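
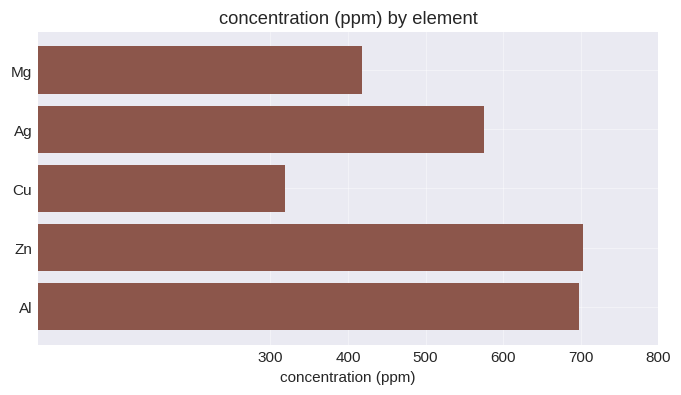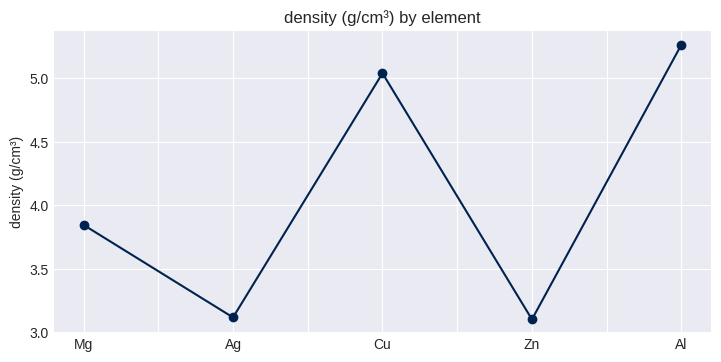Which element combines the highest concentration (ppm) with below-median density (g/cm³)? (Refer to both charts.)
Chart 2 median density (g/cm³) ≈ 4; below-median elements: Ag, Zn. Among those, Zn has the highest concentration (ppm) (≈ 700).

Zn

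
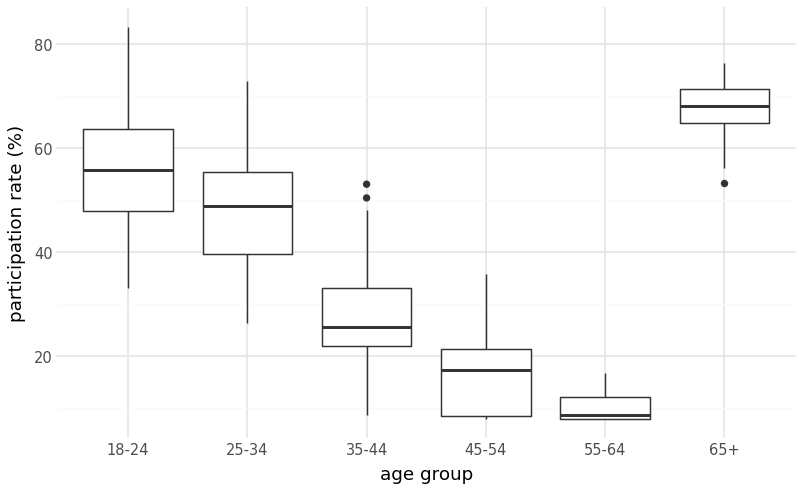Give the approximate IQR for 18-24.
Q3 ≈ 65, Q1 ≈ 50; IQR ≈ 15.

≈ 15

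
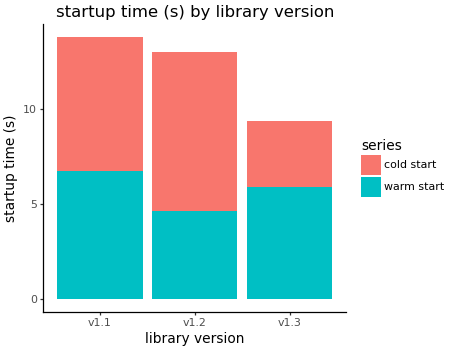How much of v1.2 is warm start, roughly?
warm start top ≈ 4, bottom ≈ 0; segment ≈ 4.

≈ 4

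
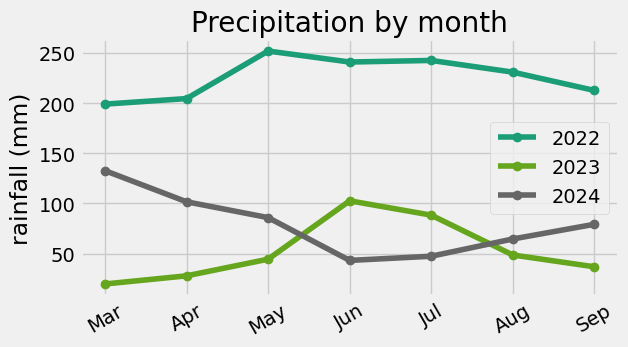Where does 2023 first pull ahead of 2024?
Jun

May: 2023 ≈ 40 vs 2024 ≈ 80 (not yet); Jun: 2023 ≈ 100 vs 2024 ≈ 40 (first crossover).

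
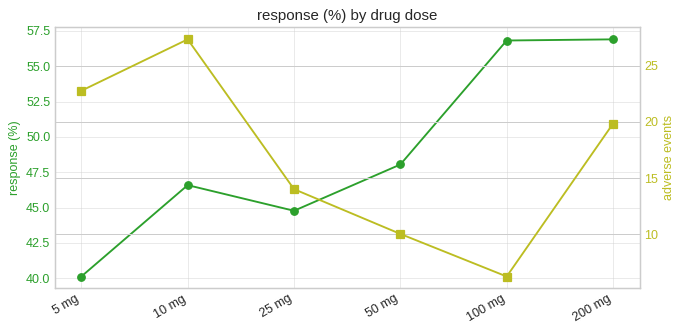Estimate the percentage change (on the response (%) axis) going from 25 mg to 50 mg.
≈ +9.1%

25 mg ≈ 44, 50 mg ≈ 48; (48 − 44) / 44 ≈ +9.1%.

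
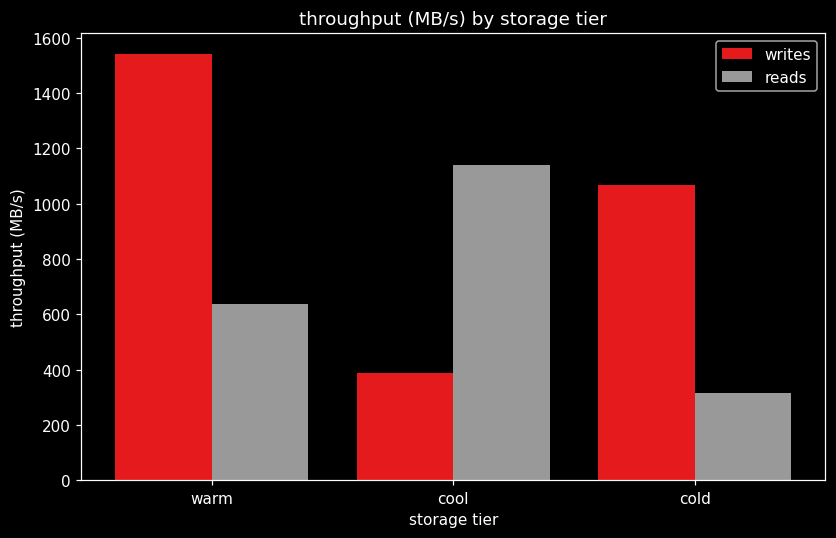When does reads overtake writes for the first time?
warm: reads ≈ 600 vs writes ≈ 1600 (not yet); cool: reads ≈ 1200 vs writes ≈ 400 (first crossover).

cool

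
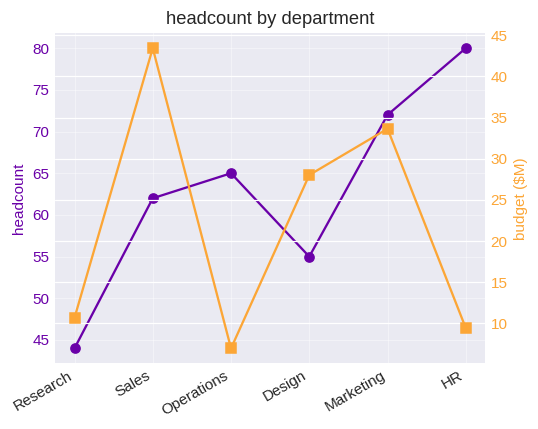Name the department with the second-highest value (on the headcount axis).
Marketing

Top 3 (on the headcount axis): HR ≈ 80, Marketing ≈ 70, Operations ≈ 65.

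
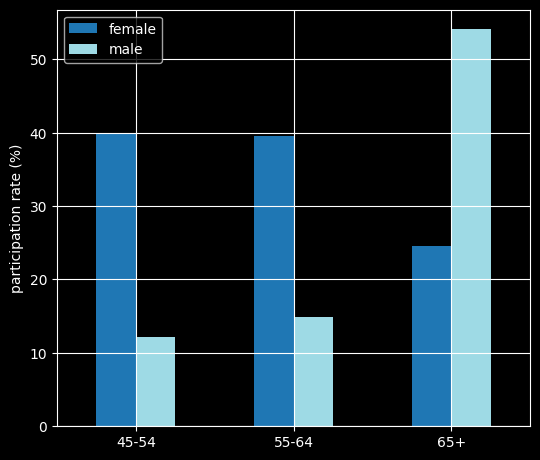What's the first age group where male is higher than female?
55-64: male ≈ 15 vs female ≈ 40 (not yet); 65+: male ≈ 55 vs female ≈ 25 (first crossover).

65+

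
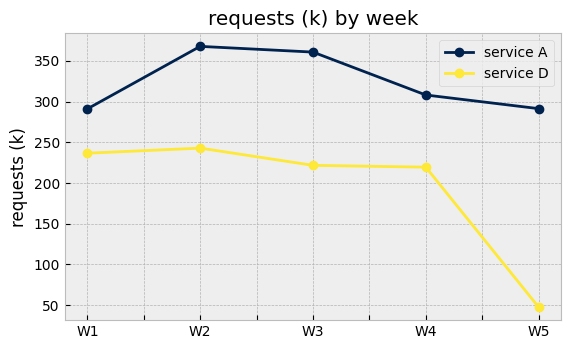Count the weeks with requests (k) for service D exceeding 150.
4

Above 150: W1, W2, W3, W4.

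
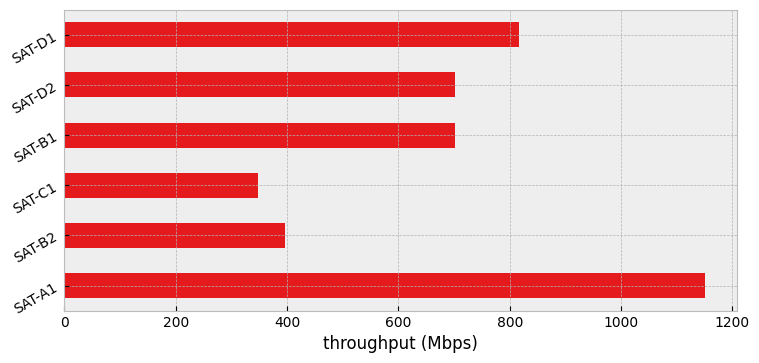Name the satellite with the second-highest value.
Top 3: SAT-A1 ≈ 1200, SAT-D1 ≈ 800, SAT-B1 ≈ 700.

SAT-D1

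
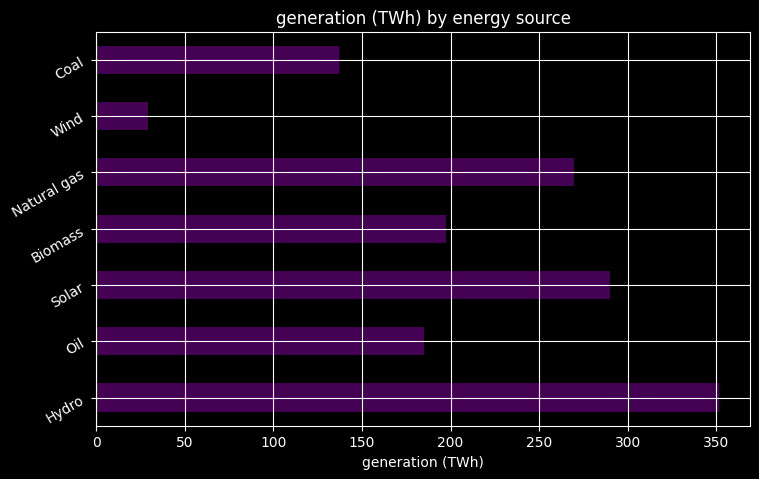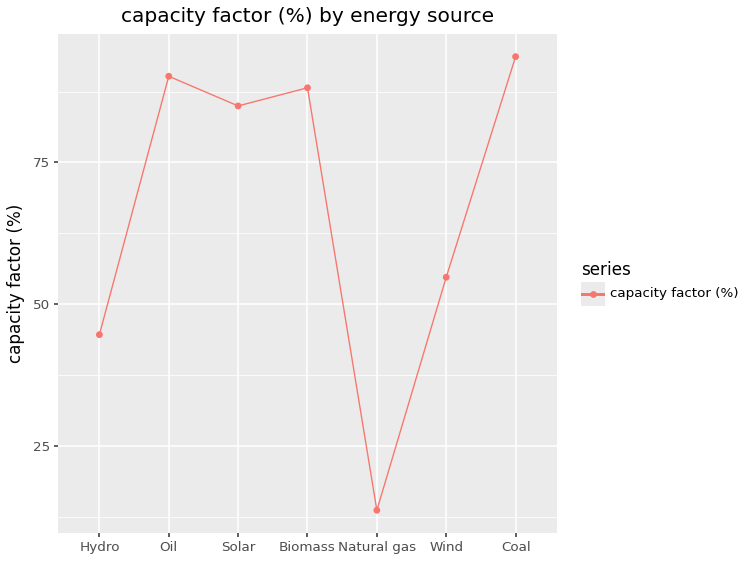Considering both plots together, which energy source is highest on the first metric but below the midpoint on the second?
Chart 2 median capacity factor (%) ≈ 80; below-median energy sources: Hydro, Natural gas, Wind. Among those, Hydro has the highest generation (TWh) (≈ 350).

Hydro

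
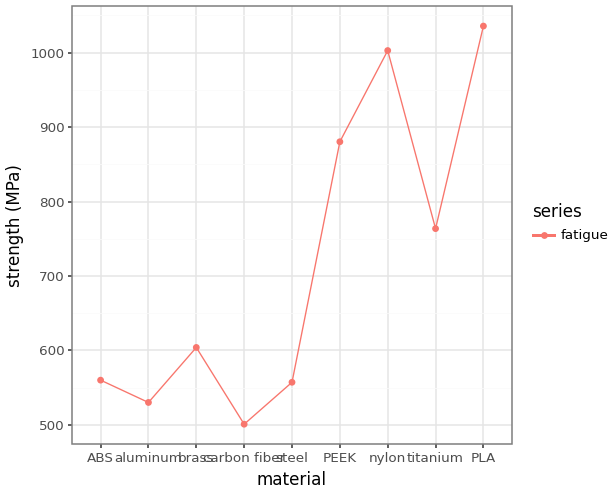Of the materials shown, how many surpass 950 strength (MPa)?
Above 950: nylon, PLA.

2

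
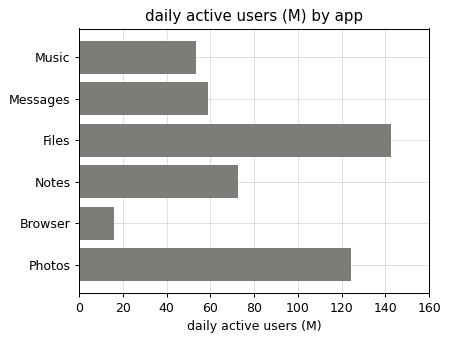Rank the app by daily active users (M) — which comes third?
Notes

Top 4: Files ≈ 140, Photos ≈ 120, Notes ≈ 80, Messages ≈ 60.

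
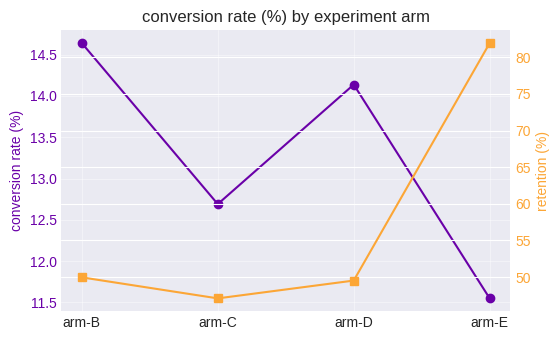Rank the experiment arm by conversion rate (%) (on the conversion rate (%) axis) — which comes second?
Top 3 (on the conversion rate (%) axis): arm-B ≈ 14.5, arm-D ≈ 14.0, arm-C ≈ 12.5.

arm-D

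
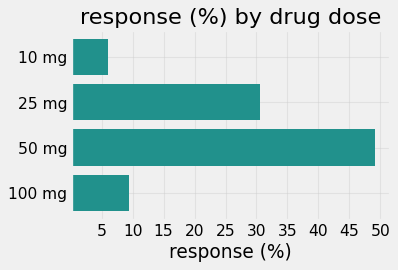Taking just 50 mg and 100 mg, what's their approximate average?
≈ 30

(50 + 10) / 2 ≈ 30.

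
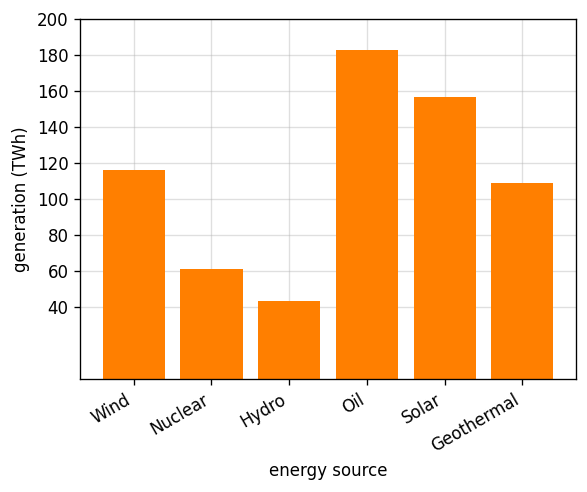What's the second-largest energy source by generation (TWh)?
Top 3: Oil ≈ 180, Solar ≈ 160, Wind ≈ 120.

Solar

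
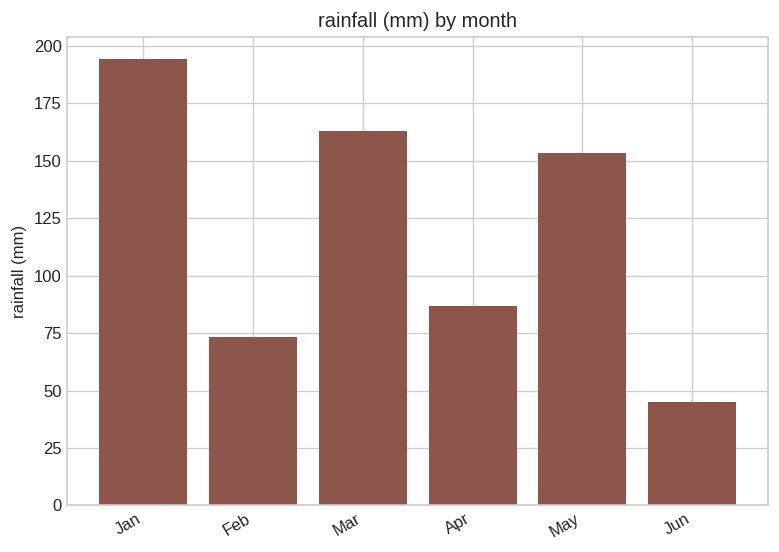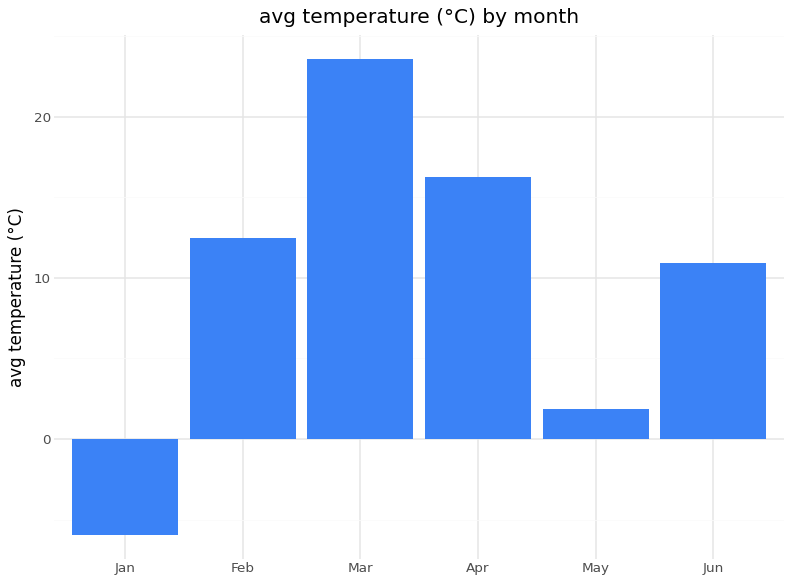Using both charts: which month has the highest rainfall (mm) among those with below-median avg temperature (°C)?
Jan

Chart 2 median avg temperature (°C) ≈ 10; below-median months: Jan, May, Jun. Among those, Jan has the highest rainfall (mm) (≈ 200).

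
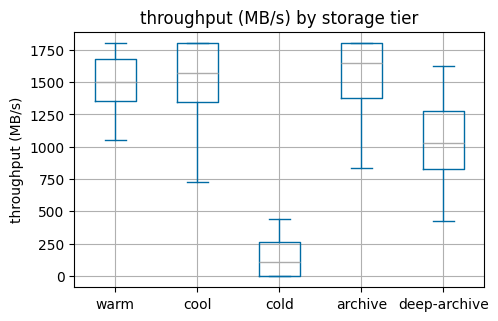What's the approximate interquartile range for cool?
≈ 400

Q3 ≈ 1800, Q1 ≈ 1400; IQR ≈ 400.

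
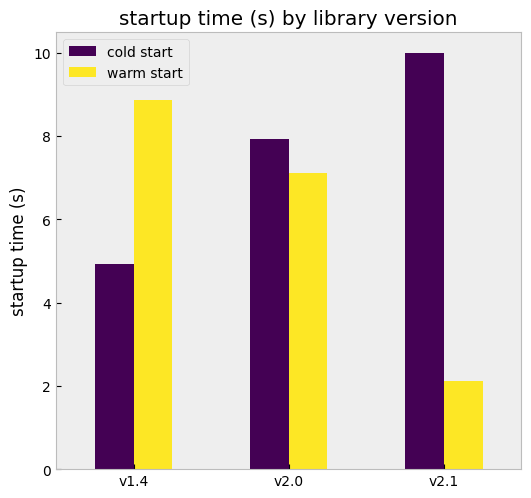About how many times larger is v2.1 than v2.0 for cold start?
v2.1 ≈ 10, v2.0 ≈ 8; 10/8 ≈ 1.25.

≈ 1.25×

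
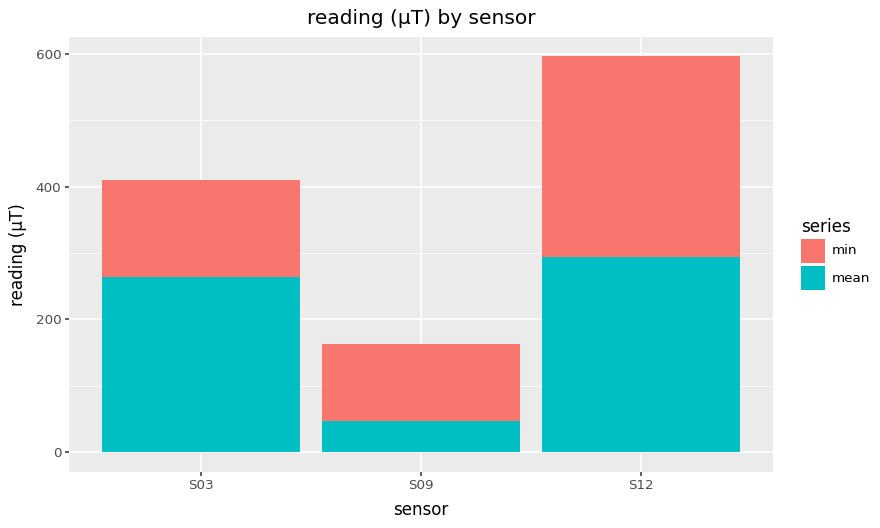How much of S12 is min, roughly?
min top ≈ 600, bottom ≈ 300; segment ≈ 300.

≈ 300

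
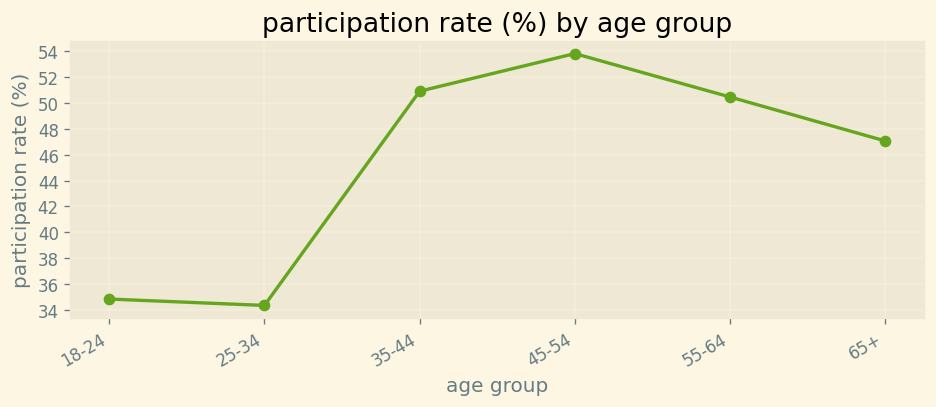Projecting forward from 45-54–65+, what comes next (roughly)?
Last three: 54, 50, 48 → slope ≈ -3/step → next ≈ 45.

≈ 45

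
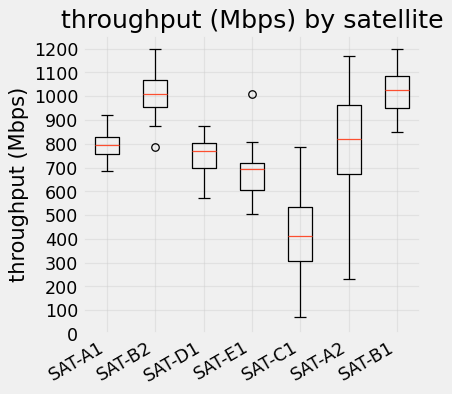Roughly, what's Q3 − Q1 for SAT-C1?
Q3 ≈ 500, Q1 ≈ 300; IQR ≈ 200.

≈ 200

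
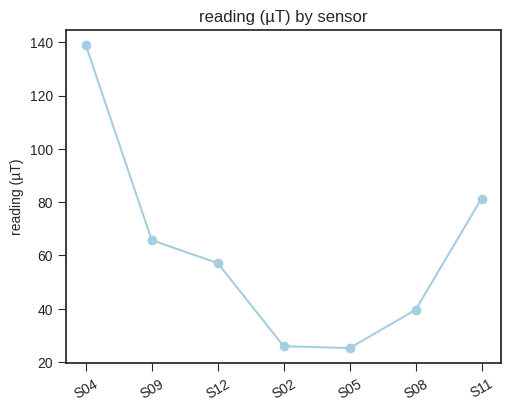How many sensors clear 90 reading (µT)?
Above 90: S04.

1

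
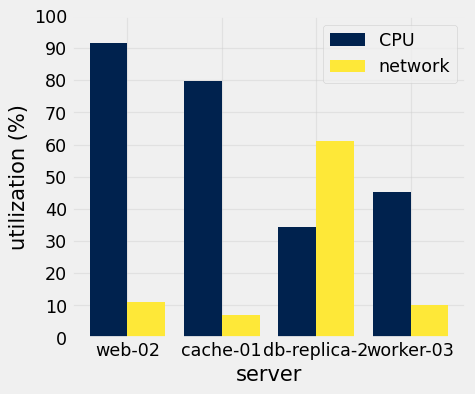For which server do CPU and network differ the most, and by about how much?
web-02, ≈ 80 %

web-02: CPU ≈ 90, network ≈ 10 → gap ≈ 80. Next-largest (cache-01) is only ≈ 70.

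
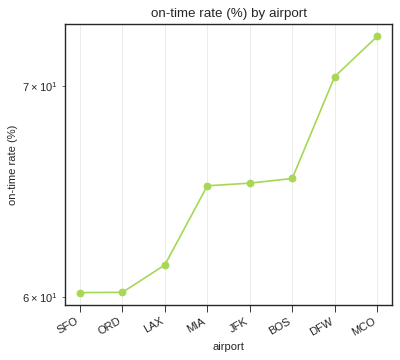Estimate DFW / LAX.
≈ 1.13×

DFW ≈ 70, LAX ≈ 62; 70/62 ≈ 1.13.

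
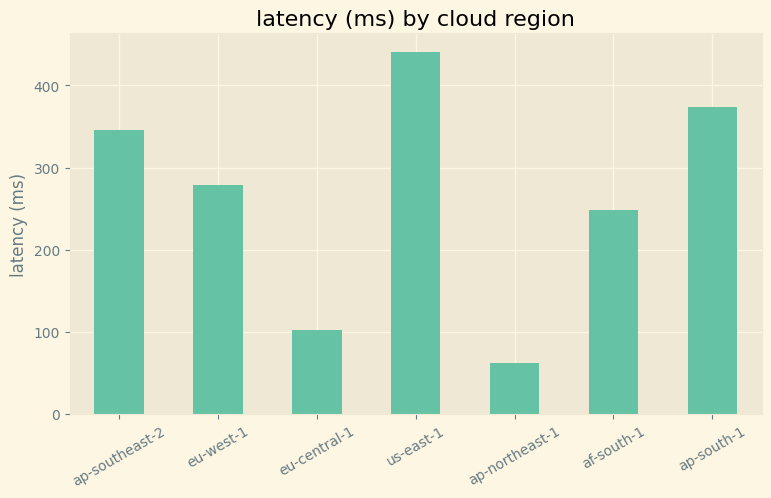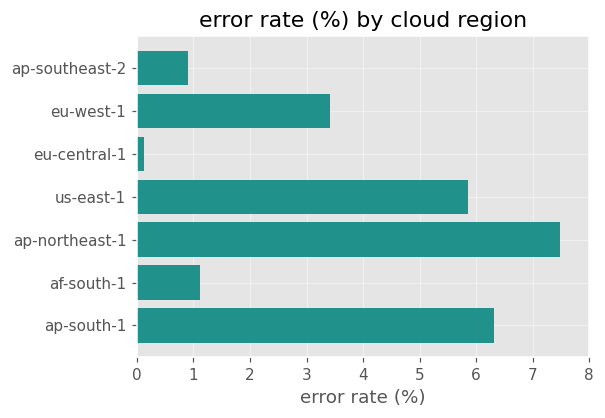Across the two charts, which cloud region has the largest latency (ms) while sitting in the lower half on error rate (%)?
Chart 2 median error rate (%) ≈ 3; below-median cloud regions: ap-southeast-2, eu-central-1, af-south-1. Among those, ap-southeast-2 has the highest latency (ms) (≈ 350).

ap-southeast-2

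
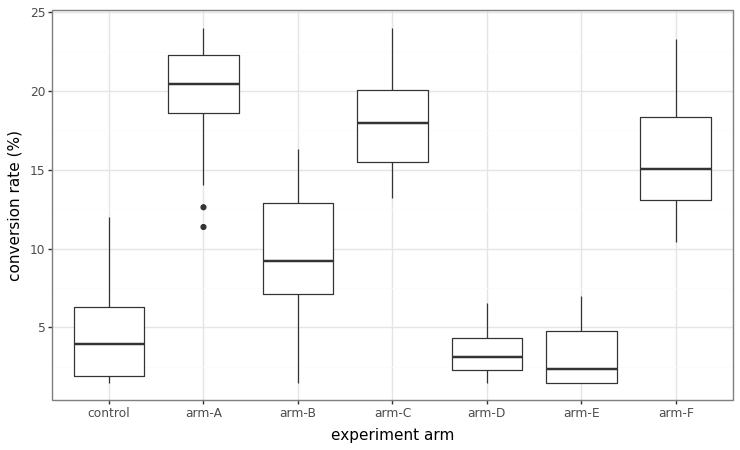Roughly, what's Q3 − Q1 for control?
≈ 4

Q3 ≈ 6, Q1 ≈ 2; IQR ≈ 4.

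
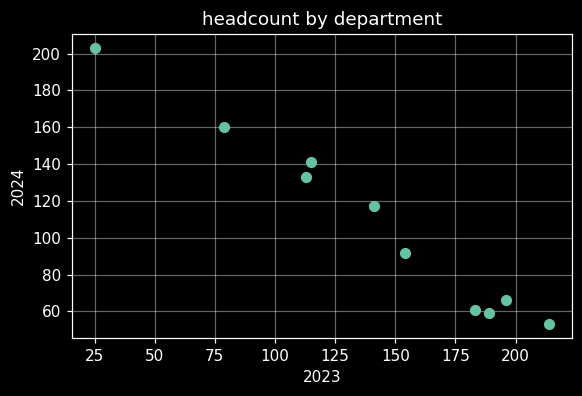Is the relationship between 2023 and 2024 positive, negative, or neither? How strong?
Points are negatively correlated; strong (|r| ≈ 1.0).

negative, strong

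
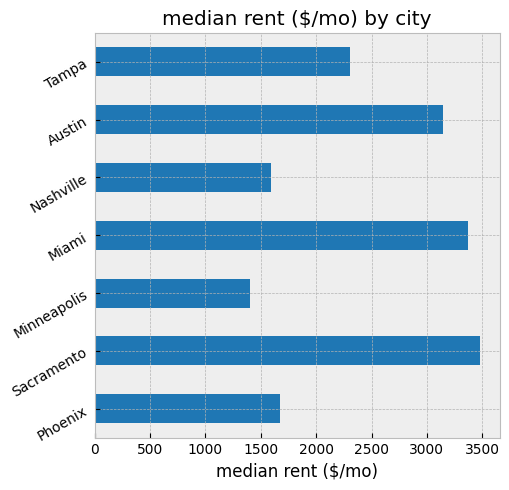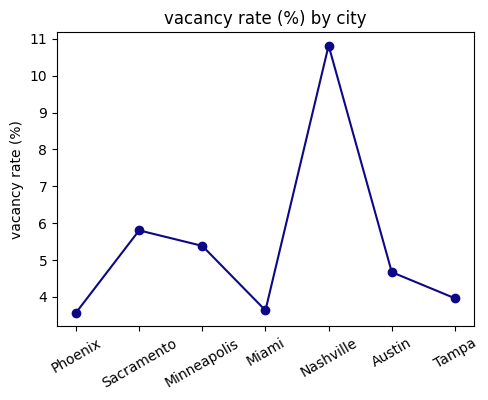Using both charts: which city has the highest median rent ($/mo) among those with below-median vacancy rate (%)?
Miami

Chart 2 median vacancy rate (%) ≈ 5; below-median cities: Phoenix, Miami, Tampa. Among those, Miami has the highest median rent ($/mo) (≈ 3500).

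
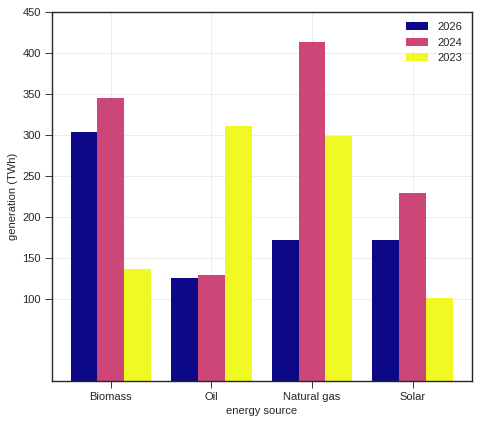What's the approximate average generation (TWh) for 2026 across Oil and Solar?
(150 + 150) / 2 ≈ 150.

≈ 150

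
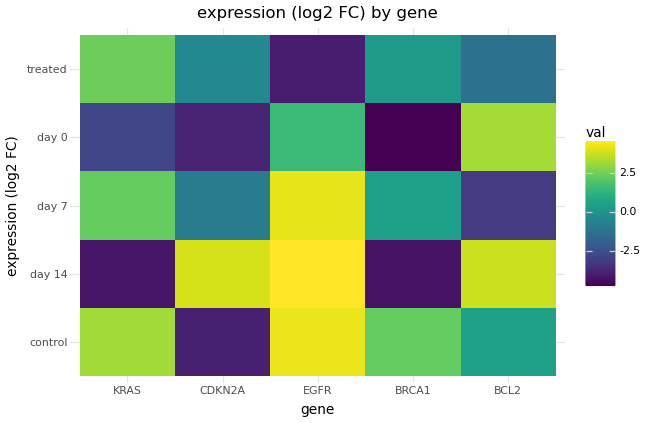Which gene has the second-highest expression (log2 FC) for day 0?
EGFR

Top 3 for day 0: BCL2 ≈ 3, EGFR ≈ 2, KRAS ≈ -3.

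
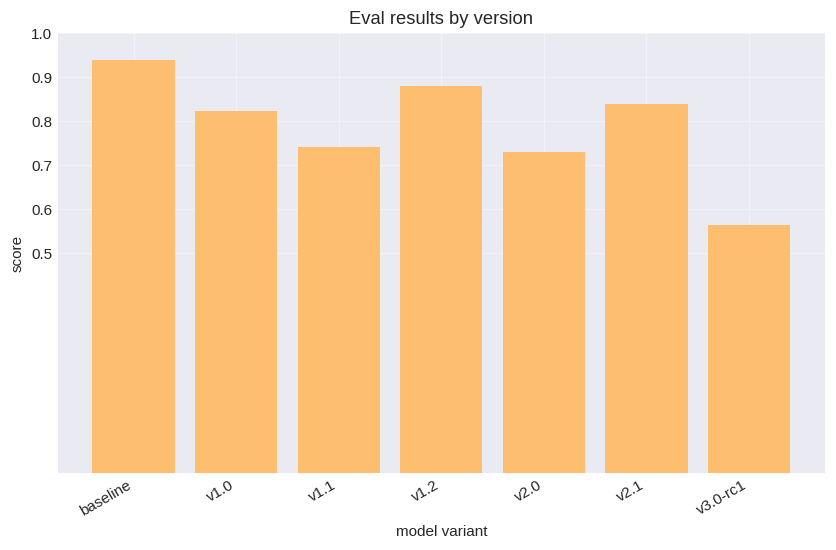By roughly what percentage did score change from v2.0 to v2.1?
≈ +14.3%

v2.0 ≈ 0.7, v2.1 ≈ 0.8; (0.8 − 0.7) / 0.7 ≈ +14.3%.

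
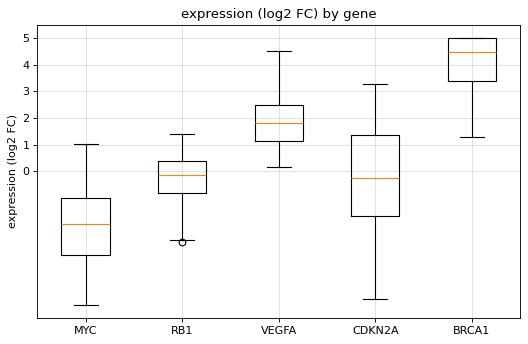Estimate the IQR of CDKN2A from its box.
≈ 3

Q3 ≈ 1, Q1 ≈ -2; IQR ≈ 3.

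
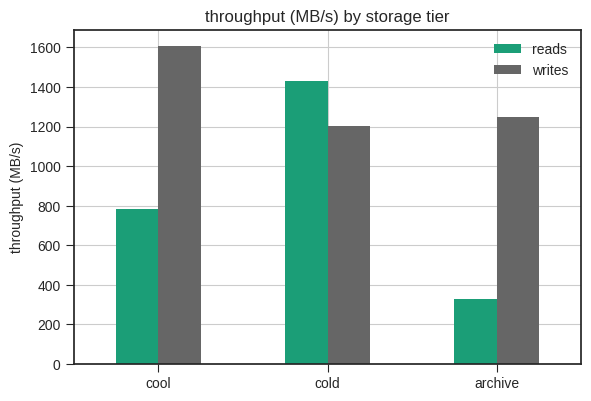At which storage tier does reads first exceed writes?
cold

cool: reads ≈ 800 vs writes ≈ 1600 (not yet); cold: reads ≈ 1400 vs writes ≈ 1200 (first crossover).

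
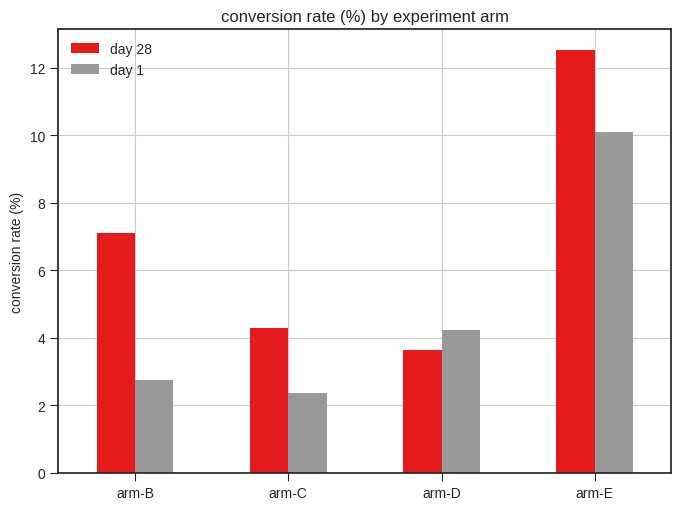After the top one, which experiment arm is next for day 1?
Top 3 for day 1: arm-E ≈ 10, arm-D ≈ 4, arm-B ≈ 2.

arm-D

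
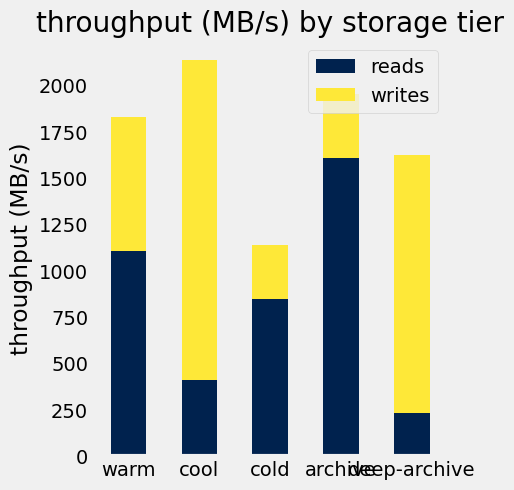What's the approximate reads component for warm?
≈ 1200

reads top ≈ 1200, bottom ≈ 0; segment ≈ 1200.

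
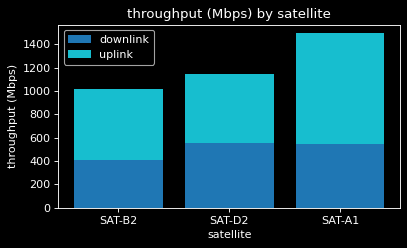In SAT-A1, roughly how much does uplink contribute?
uplink top ≈ 1400, bottom ≈ 600; segment ≈ 800.

≈ 800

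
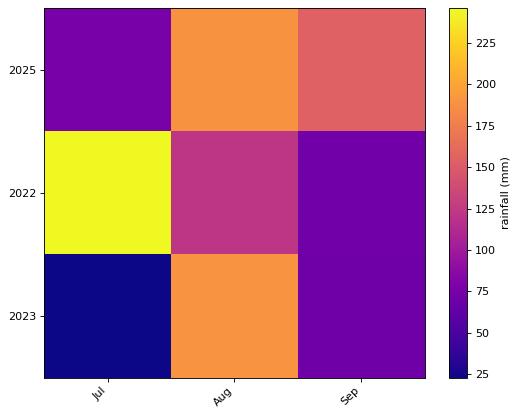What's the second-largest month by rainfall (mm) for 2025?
Sep

Top 3 for 2025: Aug ≈ 180, Sep ≈ 160, Jul ≈ 80.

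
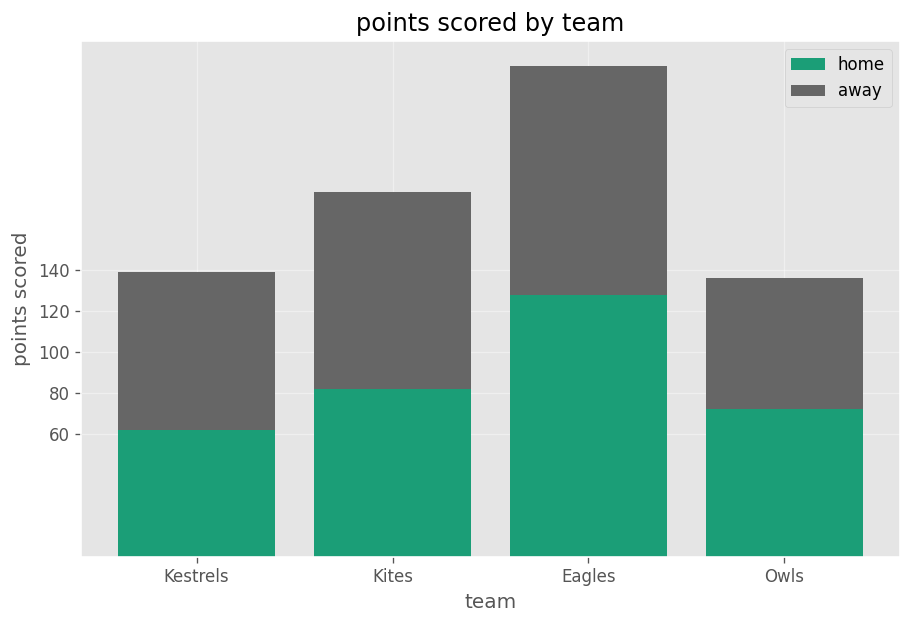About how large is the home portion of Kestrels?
home top ≈ 60, bottom ≈ 0; segment ≈ 60.

≈ 60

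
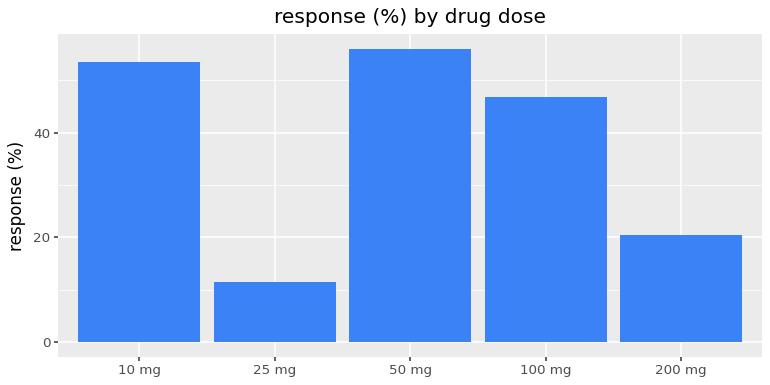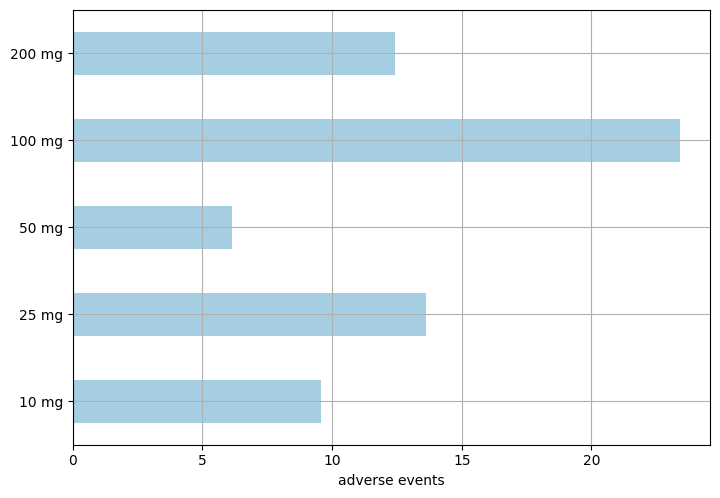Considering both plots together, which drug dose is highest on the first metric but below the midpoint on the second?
Chart 2 median adverse events ≈ 10; below-median drug doses: 10 mg, 50 mg. Among those, 50 mg has the highest response (%) (≈ 60).

50 mg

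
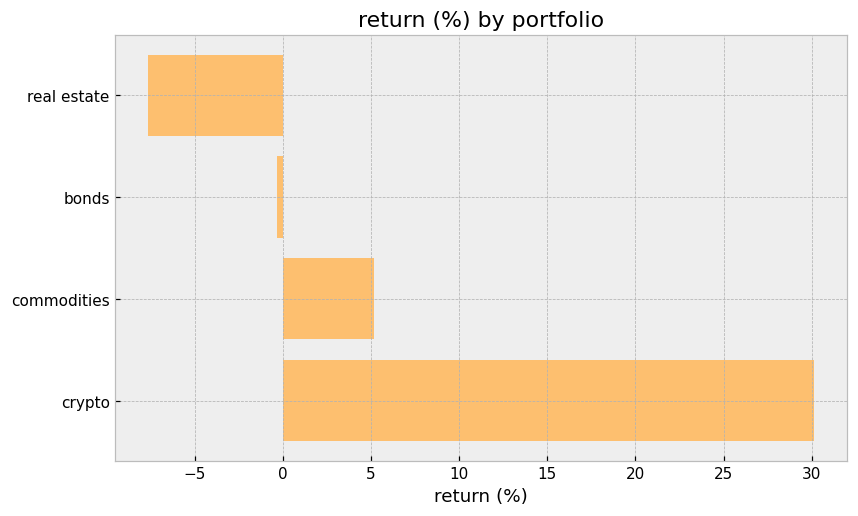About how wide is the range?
≈ 40

Max crypto ≈ 30, min real estate ≈ -10; range ≈ 40.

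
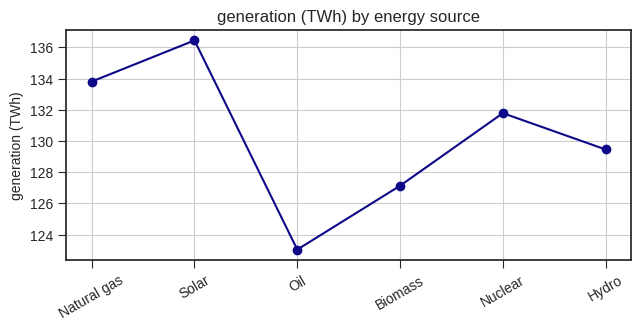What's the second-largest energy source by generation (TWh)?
Natural gas

Top 3: Solar ≈ 136, Natural gas ≈ 134, Nuclear ≈ 132.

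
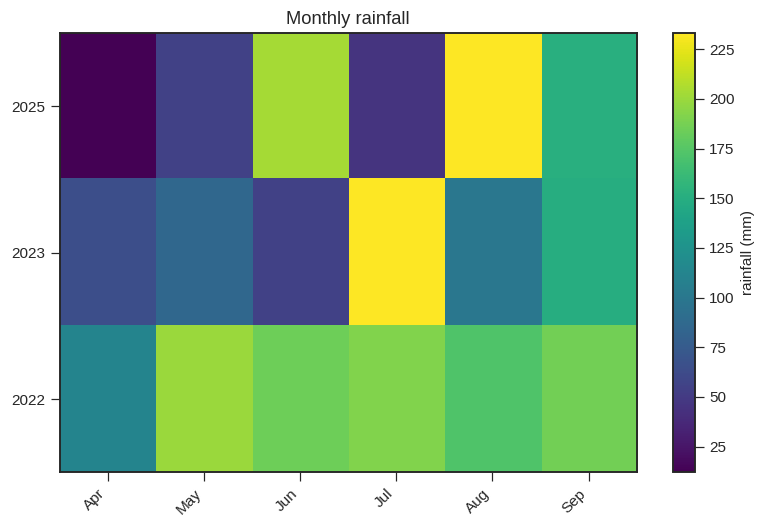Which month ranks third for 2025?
Sep

Top 4 for 2025: Aug ≈ 240, Jun ≈ 200, Sep ≈ 160, May ≈ 60.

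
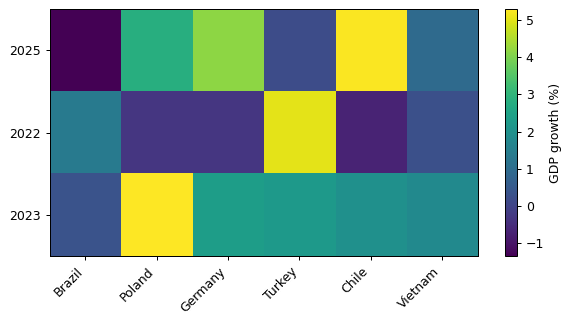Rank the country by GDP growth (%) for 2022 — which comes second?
Top 3 for 2022: Turkey ≈ 5, Brazil ≈ 1, Vietnam ≈ 0.

Brazil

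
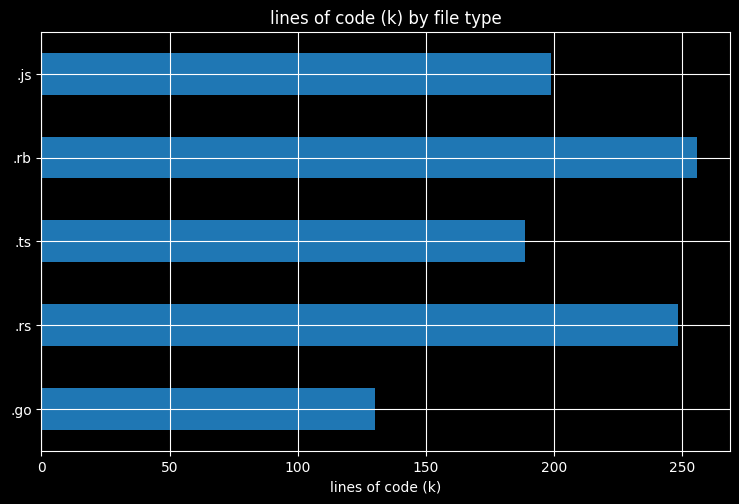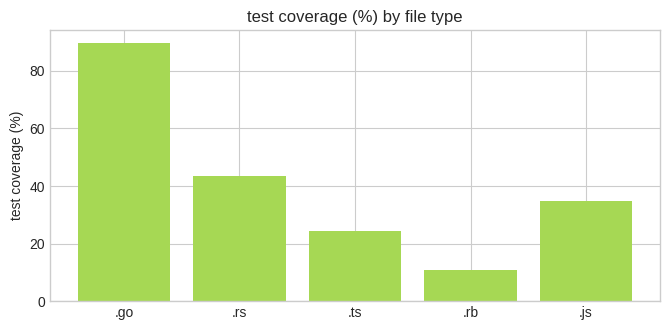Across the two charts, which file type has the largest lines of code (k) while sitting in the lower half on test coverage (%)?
Chart 2 median test coverage (%) ≈ 30; below-median file types: .ts, .rb. Among those, .rb has the highest lines of code (k) (≈ 250).

.rb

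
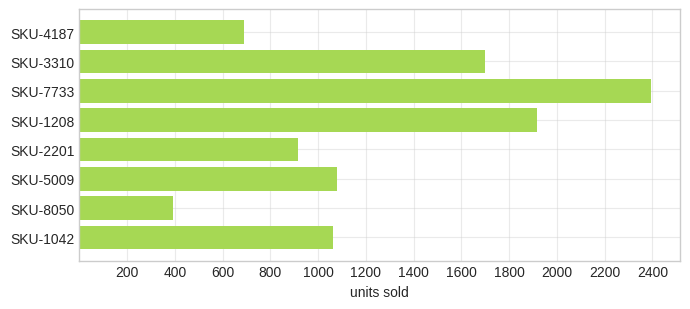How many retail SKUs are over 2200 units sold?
Above 2200: SKU-7733.

1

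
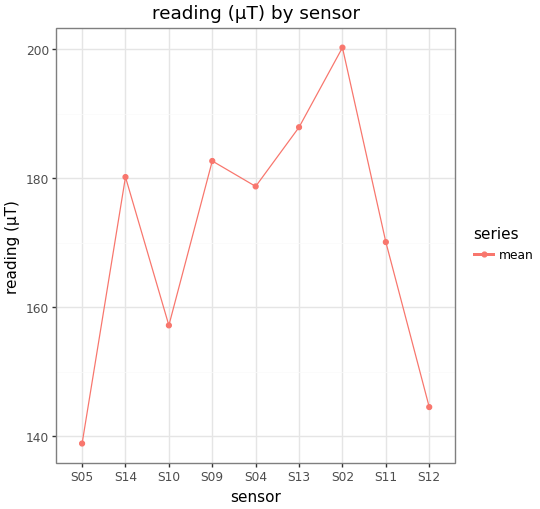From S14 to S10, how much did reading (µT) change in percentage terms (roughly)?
≈ -11.1%

S14 ≈ 180, S10 ≈ 160; (160 − 180) / 180 ≈ -11.1%.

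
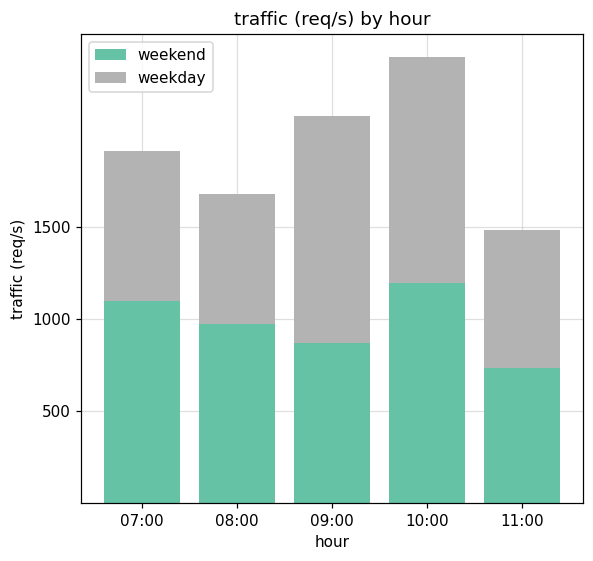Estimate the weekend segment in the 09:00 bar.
≈ 1000

weekend top ≈ 1000, bottom ≈ 0; segment ≈ 1000.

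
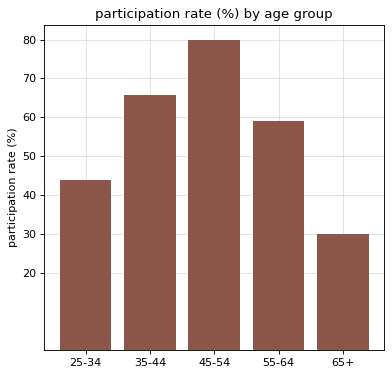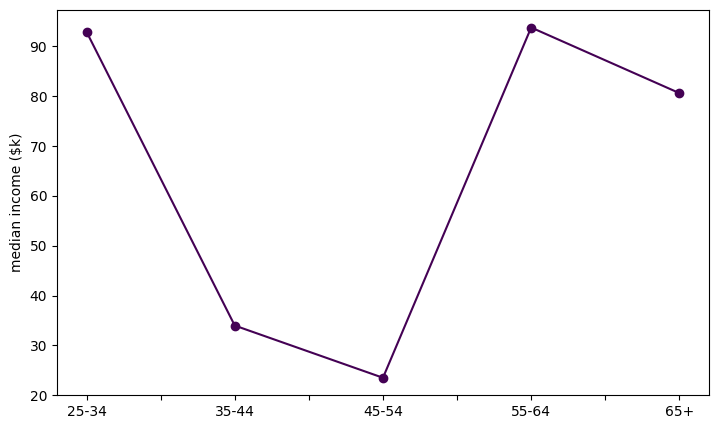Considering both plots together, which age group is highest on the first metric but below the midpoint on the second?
Chart 2 median median income ($k) ≈ 80; below-median age groups: 35-44, 45-54. Among those, 45-54 has the highest participation rate (%) (≈ 80).

45-54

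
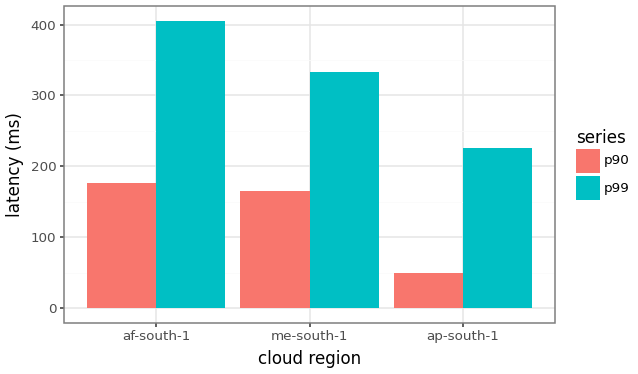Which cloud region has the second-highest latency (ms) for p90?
Top 3 for p90: af-south-1 ≈ 200, me-south-1 ≈ 150, ap-south-1 ≈ 50.

me-south-1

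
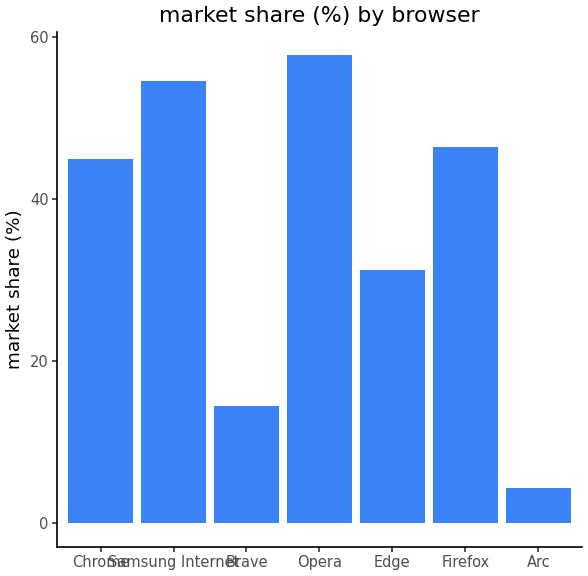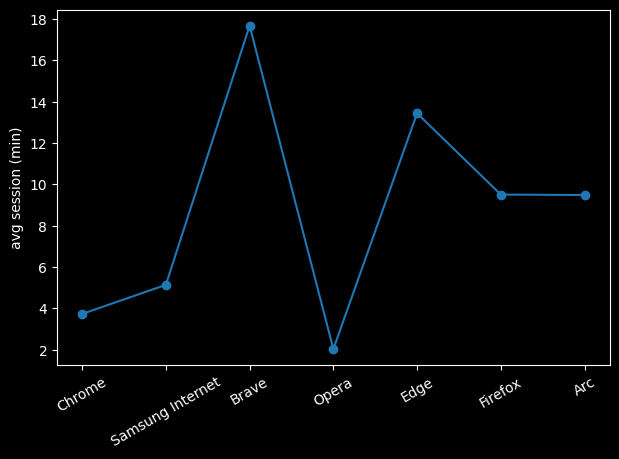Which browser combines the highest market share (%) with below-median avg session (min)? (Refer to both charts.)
Chart 2 median avg session (min) ≈ 10; below-median browsers: Chrome, Samsung Internet, Opera. Among those, Opera has the highest market share (%) (≈ 60).

Opera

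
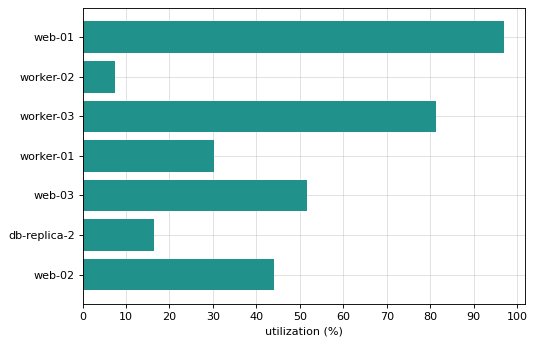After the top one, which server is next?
worker-03

Top 3: web-01 ≈ 100, worker-03 ≈ 80, web-03 ≈ 50.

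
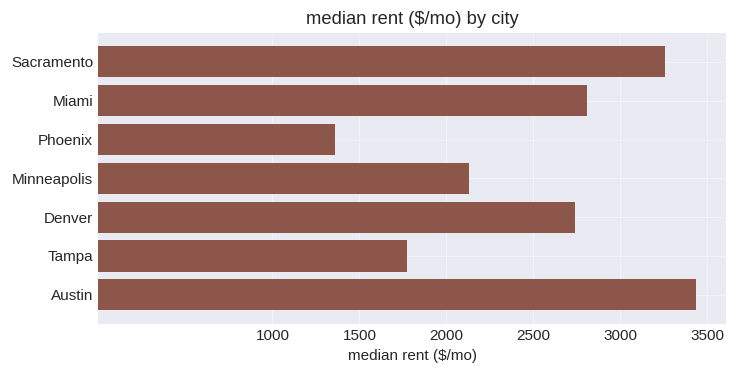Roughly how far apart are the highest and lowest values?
Max Austin ≈ 3500, min Phoenix ≈ 1500; range ≈ 2000.

≈ 2000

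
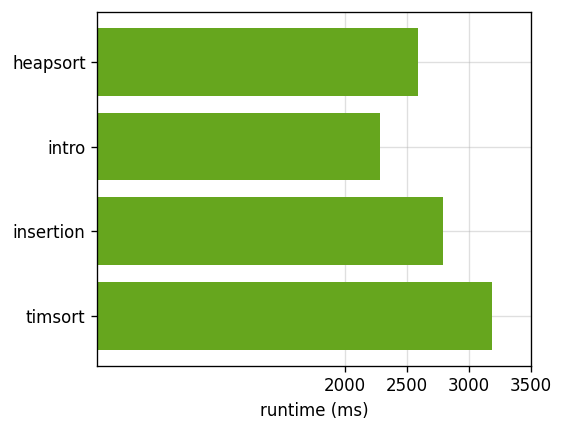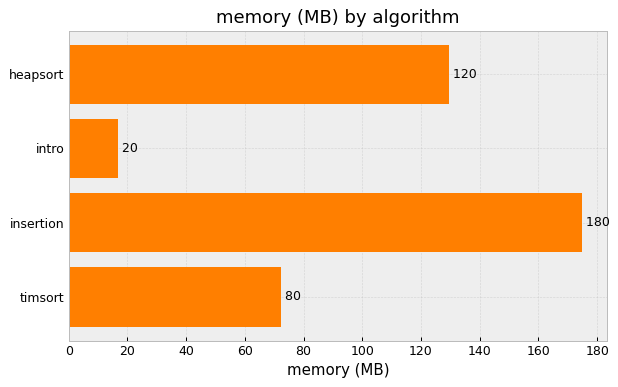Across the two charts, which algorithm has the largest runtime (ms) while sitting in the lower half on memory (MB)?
Chart 2 median memory (MB) ≈ 100; below-median algorithms: intro, timsort. Among those, timsort has the highest runtime (ms) (≈ 3000).

timsort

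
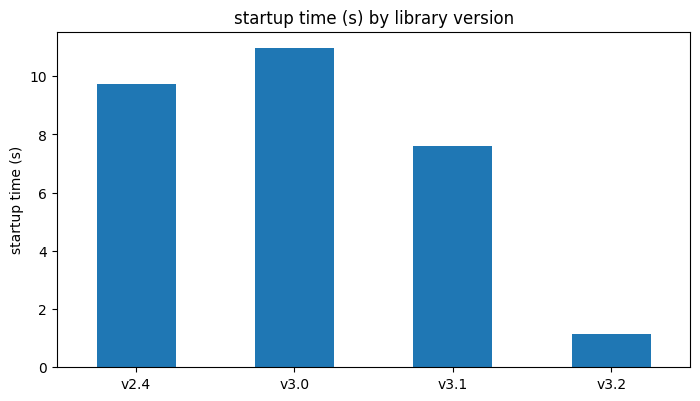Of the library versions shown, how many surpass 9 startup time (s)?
Above 9: v2.4, v3.0.

2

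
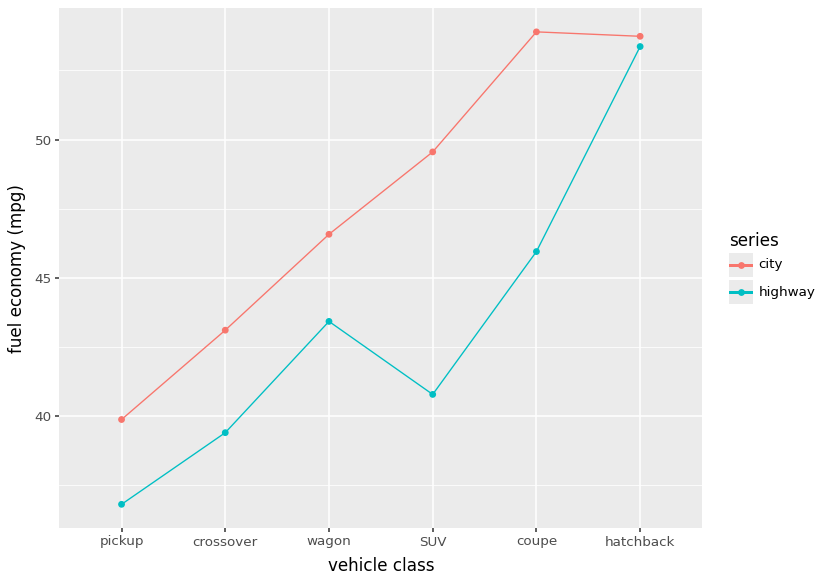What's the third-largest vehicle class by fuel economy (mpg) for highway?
wagon

Top 4 for highway: hatchback ≈ 54, coupe ≈ 46, wagon ≈ 44, SUV ≈ 40.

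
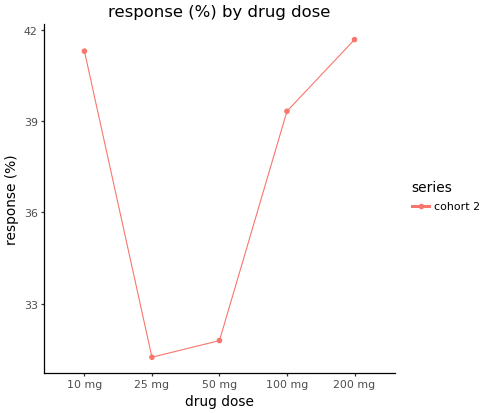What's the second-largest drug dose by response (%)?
Top 3: 200 mg ≈ 42, 10 mg ≈ 41, 100 mg ≈ 39.

10 mg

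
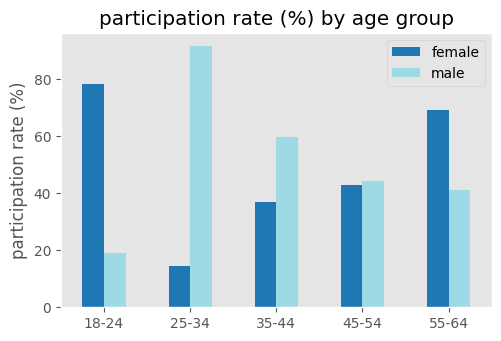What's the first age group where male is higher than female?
25-34

18-24: male ≈ 20 vs female ≈ 80 (not yet); 25-34: male ≈ 90 vs female ≈ 10 (first crossover).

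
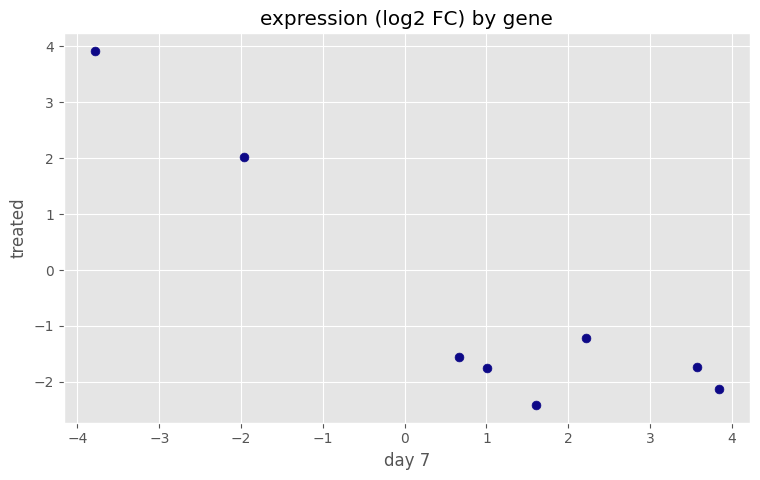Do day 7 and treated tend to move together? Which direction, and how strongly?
negative, strong

Points are negatively correlated; strong (|r| ≈ 0.9).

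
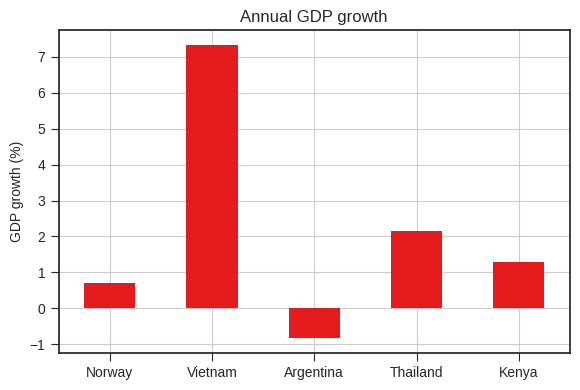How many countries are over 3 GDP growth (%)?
1

Above 3: Vietnam.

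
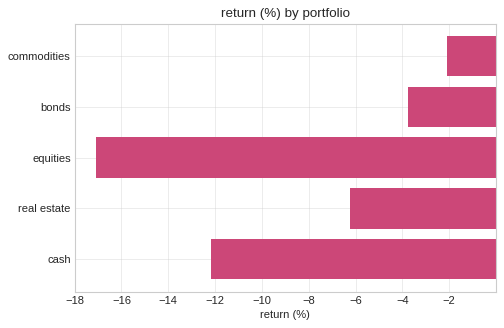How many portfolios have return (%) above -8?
3

Above -8: commodities, bonds, real estate.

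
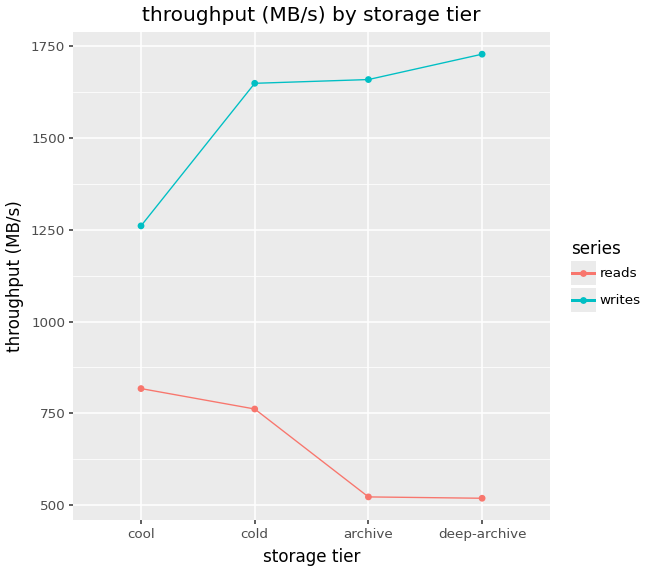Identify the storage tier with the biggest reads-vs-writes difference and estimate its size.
deep-archive: reads ≈ 600, writes ≈ 1800 → gap ≈ 1200. Next-largest (archive) is only ≈ 1000.

deep-archive, ≈ 1200 MB/s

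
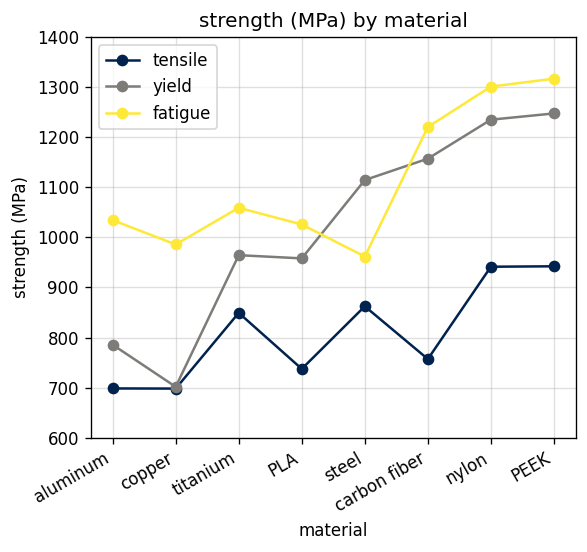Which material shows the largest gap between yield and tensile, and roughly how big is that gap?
carbon fiber, ≈ 400 MPa

carbon fiber: yield ≈ 1200, tensile ≈ 800 → gap ≈ 400. Next-largest (PEEK) is only ≈ 300.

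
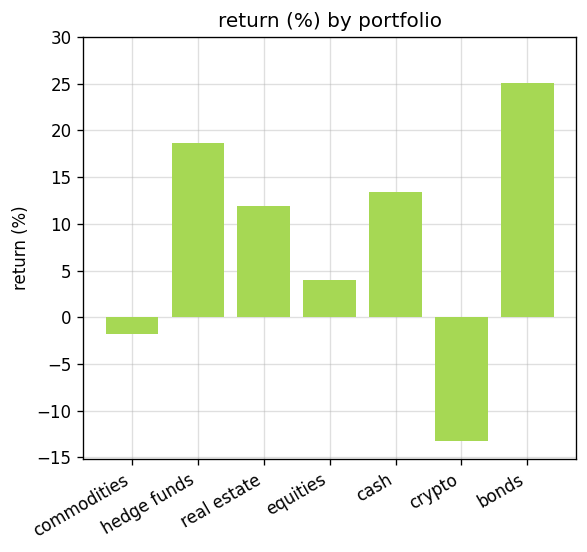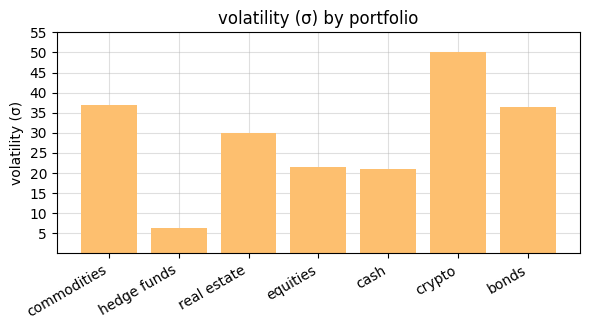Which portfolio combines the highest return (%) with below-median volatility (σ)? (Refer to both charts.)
Chart 2 median volatility (σ) ≈ 30; below-median portfolios: hedge funds, equities, cash. Among those, hedge funds has the highest return (%) (≈ 20).

hedge funds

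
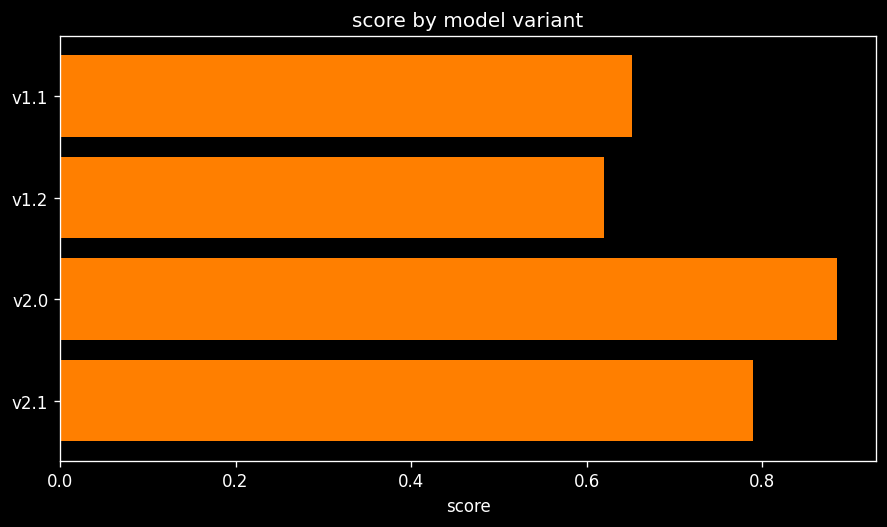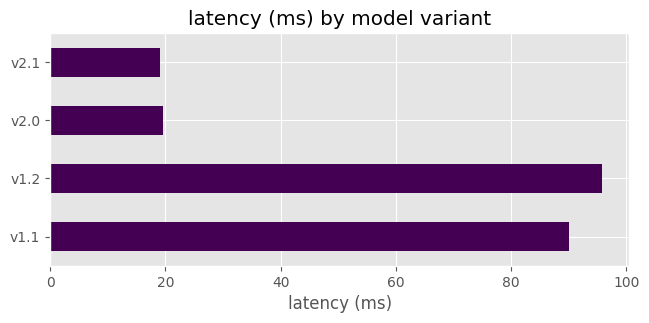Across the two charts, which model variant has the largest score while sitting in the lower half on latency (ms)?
v2.0

Chart 2 median latency (ms) ≈ 50; below-median model variants: v2.0, v2.1. Among those, v2.0 has the highest score (≈ 0.9).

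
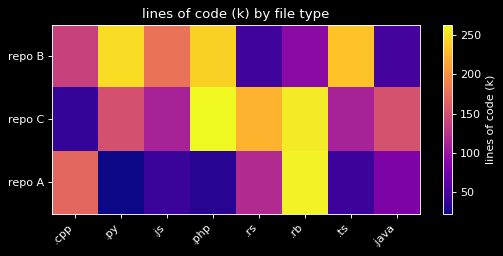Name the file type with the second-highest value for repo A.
.cpp

Top 3 for repo A: .rb ≈ 250, .cpp ≈ 175, .rs ≈ 125.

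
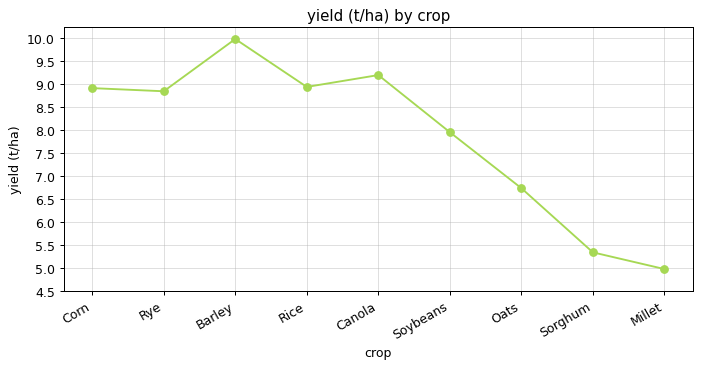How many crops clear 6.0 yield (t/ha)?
Above 6.0: Corn, Rye, Barley, Rice, Canola, Soybeans, Oats.

7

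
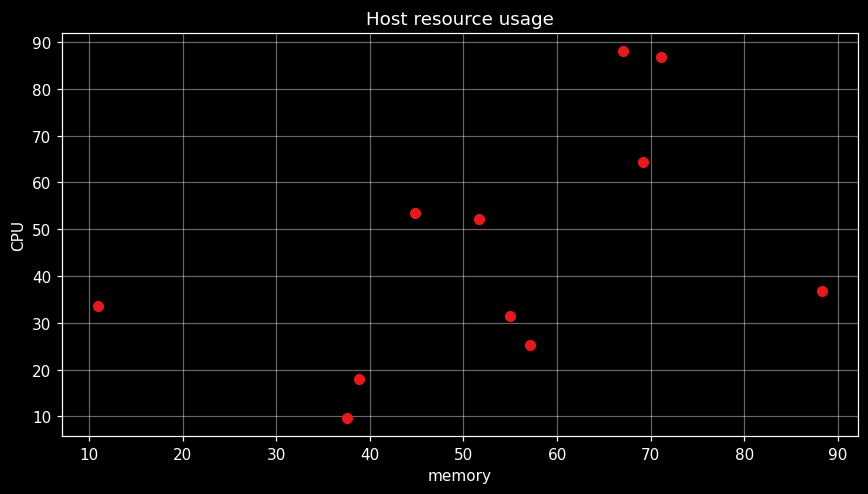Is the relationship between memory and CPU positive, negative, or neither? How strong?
Points are positively correlated; moderate (|r| ≈ 0.5).

positive, moderate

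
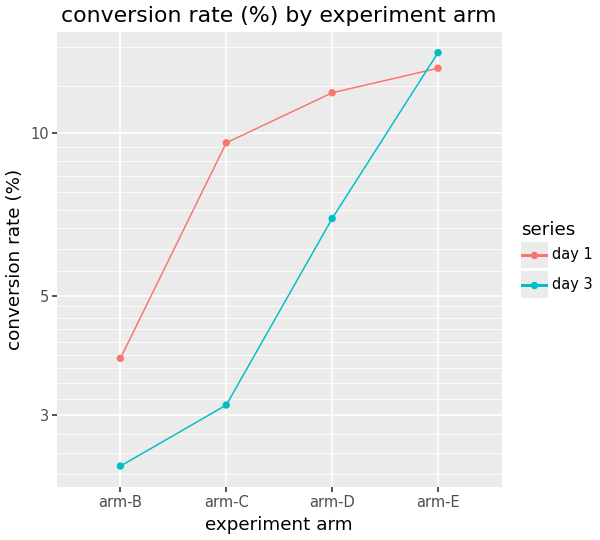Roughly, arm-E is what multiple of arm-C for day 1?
arm-E ≈ 13, arm-C ≈ 10; 13/10 ≈ 1.3.

≈ 1.3×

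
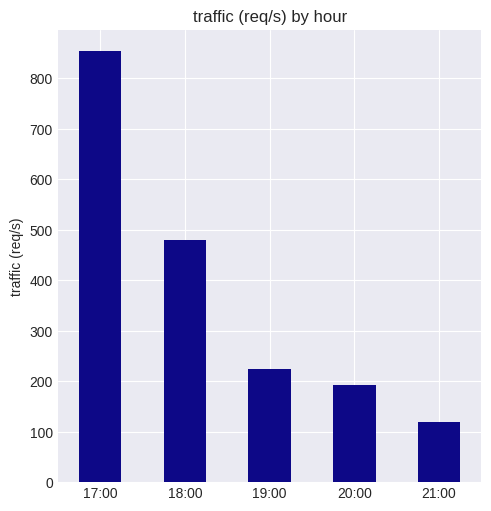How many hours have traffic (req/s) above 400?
2

Above 400: 17:00, 18:00.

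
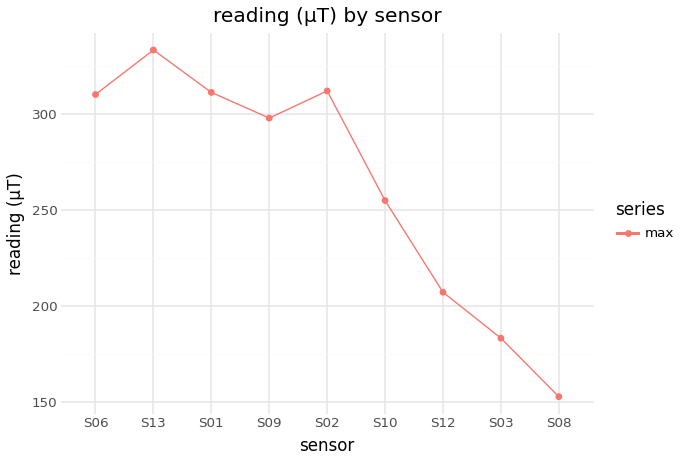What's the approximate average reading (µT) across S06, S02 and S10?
≈ 300

(320 + 320 + 260) / 3 ≈ 300.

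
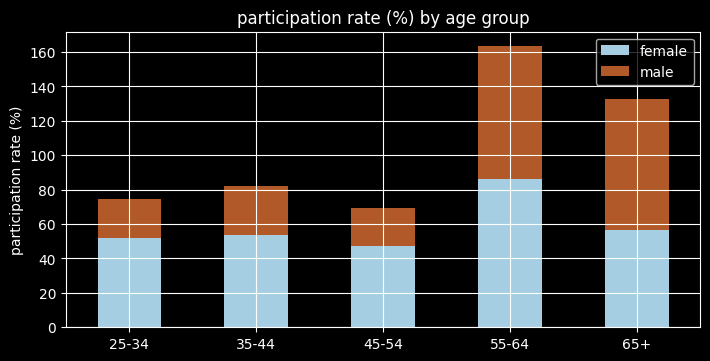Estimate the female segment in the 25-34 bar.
≈ 60

female top ≈ 60, bottom ≈ 0; segment ≈ 60.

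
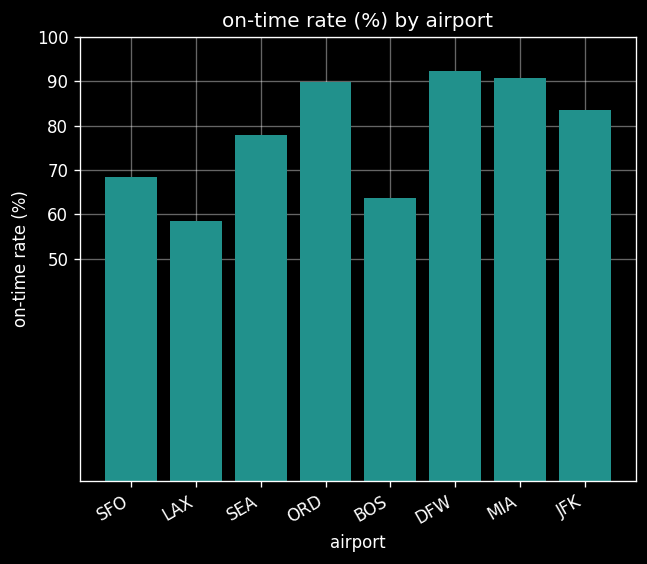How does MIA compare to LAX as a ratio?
MIA ≈ 90, LAX ≈ 60; 90/60 ≈ 1.5.

≈ 1.5×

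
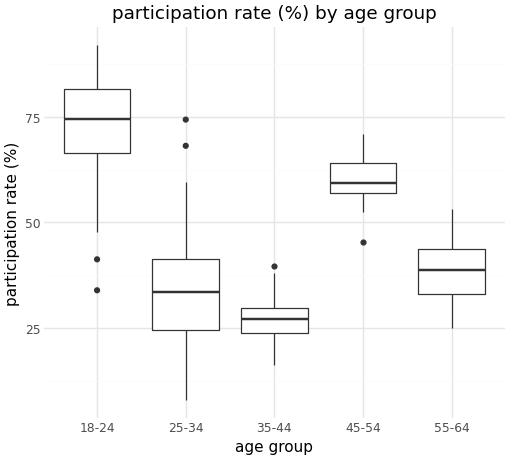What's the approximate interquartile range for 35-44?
≈ 5

Q3 ≈ 30, Q1 ≈ 25; IQR ≈ 5.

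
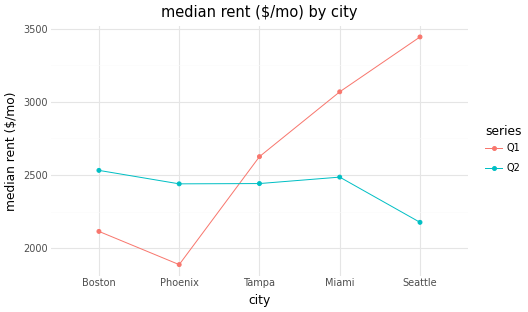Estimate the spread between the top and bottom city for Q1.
≈ 1600

Max Seattle ≈ 3400, min Phoenix ≈ 1800; range ≈ 1600.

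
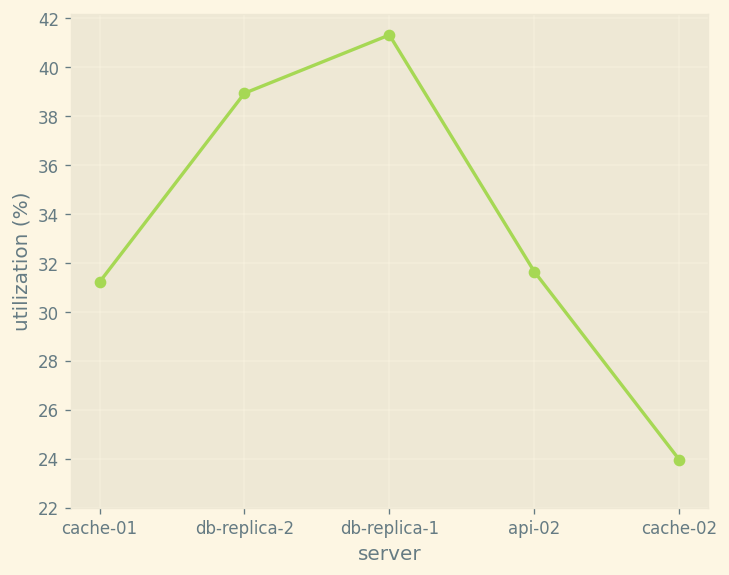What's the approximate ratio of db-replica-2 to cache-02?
db-replica-2 ≈ 38, cache-02 ≈ 24; 38/24 ≈ 1.58.

≈ 1.58×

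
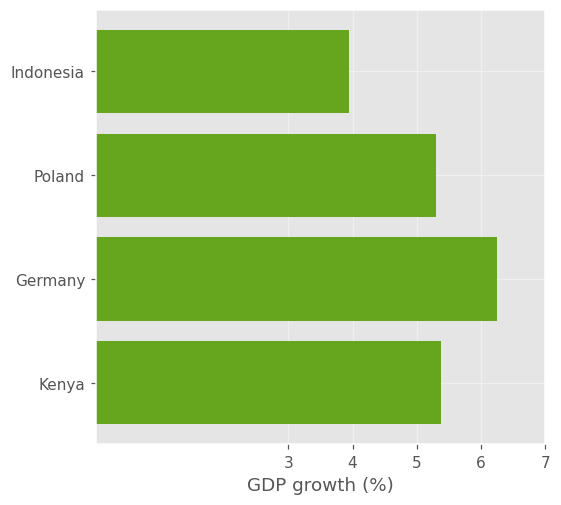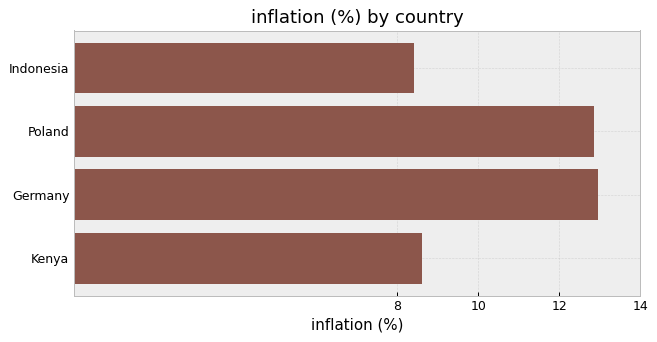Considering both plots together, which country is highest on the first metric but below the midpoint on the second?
Chart 2 median inflation (%) ≈ 10; below-median countries: Indonesia, Kenya. Among those, Kenya has the highest GDP growth (%) (≈ 5).

Kenya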